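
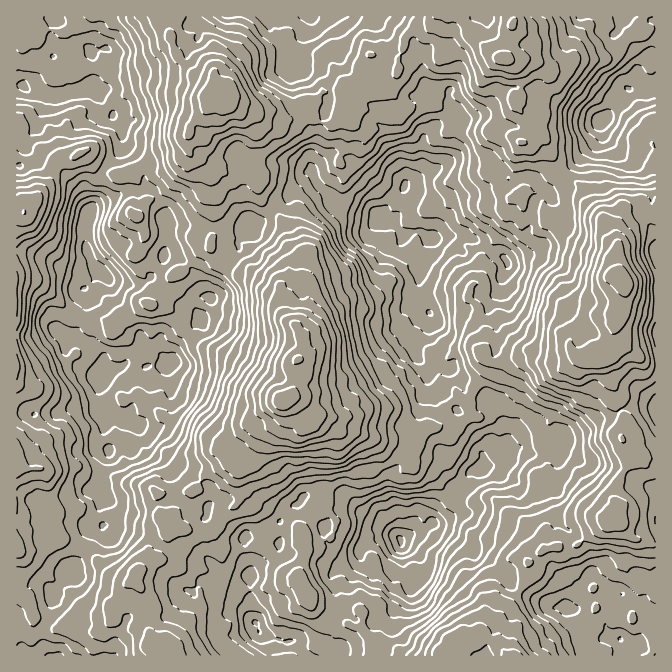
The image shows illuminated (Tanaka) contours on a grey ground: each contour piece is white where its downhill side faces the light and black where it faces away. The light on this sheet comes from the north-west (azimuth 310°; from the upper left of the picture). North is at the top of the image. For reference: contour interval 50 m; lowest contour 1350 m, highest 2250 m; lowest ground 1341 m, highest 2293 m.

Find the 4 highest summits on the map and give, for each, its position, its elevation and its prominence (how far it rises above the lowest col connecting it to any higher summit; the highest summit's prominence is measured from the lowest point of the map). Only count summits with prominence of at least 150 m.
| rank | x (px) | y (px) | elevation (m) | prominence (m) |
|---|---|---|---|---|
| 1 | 285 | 400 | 2293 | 952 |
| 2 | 624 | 280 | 2241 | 454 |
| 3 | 220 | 102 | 2147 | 333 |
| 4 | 504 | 58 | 2126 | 275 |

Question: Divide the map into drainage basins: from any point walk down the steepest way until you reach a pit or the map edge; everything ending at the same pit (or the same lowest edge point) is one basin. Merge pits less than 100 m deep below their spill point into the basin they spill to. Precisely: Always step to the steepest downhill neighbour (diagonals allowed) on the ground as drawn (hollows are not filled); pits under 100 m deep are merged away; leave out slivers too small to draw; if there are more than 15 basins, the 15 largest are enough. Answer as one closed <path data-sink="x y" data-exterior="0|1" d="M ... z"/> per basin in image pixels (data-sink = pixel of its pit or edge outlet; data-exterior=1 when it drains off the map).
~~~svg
<path data-sink="400 540" data-exterior="0" d="M535 354l-11 0-24 9-12-2-2 9-10 13-8 20-6-2-12 2-6 7-1 13-8 5-8 0-15 16-30-3-24-8-11 0-9-4-8-8-14-6 0 10 8 4 7 9 0 14-3 6 0 29-7 13 0 5-18 22-2 8 3 5 2 14-7 16 0 12 13 22 38 22 10 2 5 6 13 10 2 12 127 0-9-12 1-22 4-8 8-9 13-23 4-18 9-10 7-5 11-3 5 2 15-2 27-18 10-10 7 1 13 19 24 6 0-82-11-4-13 1-8-11-1-13 3-7 0-8-10-17 2-8-9-15-5-23-32-1-12 5-8 0z"/><path data-sink="100 378" data-exterior="0" d="M187 146l-1 4-11 8-11 0-17 5-23 13-22-3-13-13-4-7-5 0-6 5-16 1-5 8-4 15-12 16-4-31-9-8-8-1 0 356 6 2 16-2 8 13-18 2-12 8 1 119 145 0 0-5-11-4-2-12-4-6-32-11 5-10 5-3 0-15 3-5 9-2 3-13 7-2 9-7 12-16 5-27-12-8-1-15 6-2 30-2 13-17 17-10 6-1 2 1-1-22 36-34 20-9 6-6 5-20 0-13 5-7 0-16-17-24 0-13 2-5 13-12-2-6 4-19-10-10-4-6-1-15-7-7-5-10-17-13-1-14-13-9-13 2-18-7-10-8-10-3-5-5z"/><path data-sink="432 238" data-exterior="0" d="M505 58l-7 1-20 26-11 6-10 3-19-1-10 10-11-2-12 7-8 0-5 5-5 0-10-5-15 1-8-3-3 2 0 5-4 5-7 0-6 6-17-3-6-6-2-10-2-2-4 0-11 15-12 0-8-5-15 0-18-7-5 1 18 7 6 9-2 30 8 17 0 8-5 5 0 14 17 13 5 10 7 7 1 15 4 6 10 10-4 22 9 8 0 19-5 11-7 9 7 10 0 16-5 7-2 22-3 11-4 4 11 2 14 14 16 8 12 10 16 2 24 8 30 3 15-16 8 0 8-5 1-13 6-7 12-2 6 2 8-20 10-13 2-9 12 2 24-9 11 0 17 7 8 0 12-5 28 2 8-3 6-15 2-22 8-15 0-21-6-7-5-13-8-8-38-16-6-6 0-14-2-2-12-2-6-16-6-5-10 0-5 3-7-8-6-10-7-2-7-6 1-7 8-7 12-5 6-8 10-4 8-7-2-10-11-8-7-9 0-7 3-6 0-14-7-13z"/><path data-sink="24 87" data-exterior="0" d="M165 16l-149 1 0 140 11 4 6 6 4 31 12-16 4-15 5-8 16-1 6-5 5 0 4 7 13 13 22 3 23-13 17-5 11 0 11-8 5-25 21-22 7-3 0-8-9-11-16-7-18-19-7-22 0-8z"/><path data-sink="255 624" data-exterior="0" d="M297 398l-9 0-5 4-4 16-18 15-10 25-7 8-6 2 1 30-4 8-8 3-6 6-3 10-5 5 1 10 7 12-2 12-7 5-36-4 23 25 2 10-5 12-13 15-5 10-14 10 0 9 215-1-1-11-13-10-5-6-10-2-38-22-13-22 0-12 7-16-2-14-3-5 2-8 15-17 8-17 2-35 3-6 0-14-7-9-8-4 0-12z"/><path data-sink="604 120" data-exterior="0" d="M655 16l-140 0-4 12-3 24-4 5 4 2 26 2 12 11 2 10-7 16-7 6-7 0-9-5 0 6 7 9 11 8 2 3-2 8 10 9 5 15 2 16 9 6 15 4 6 5 34 55 1-11 7-9 17-10 14 0z"/><path data-sink="307 17" data-exterior="1" d="M435 16l-262 1 11 2 8 5 5 9 3 0 11 10 3 19 0 20 7 8-1 13 14 1 23 9 15 0 8 5 12 0 7-11 5-4 3 0 2 2 2 10 6 6 17 3 6-6 7 0 4-5 2-11 5-10 0-10 4-8 7-2-3-4 2-10 4-4 13 0 13 5 6-14 0-7 10-9 14-3 6-6z"/><path data-sink="620 638" data-exterior="0" d="M615 518l-6 1-7 9-23 16-9 4-15-2-11 3-16 15-4 18-13 23-8 9-4 8-1 22 10 12 148-1 0-110-12-6-12-1-6-6-5-10z"/><path data-sink="655 410" data-exterior="1" d="M614 341l-6 14-4 2 0 6 5 17 9 15-2 8 10 17 0 8-3 7 1 13 8 11 13-1 10 3 1-96-12-4z"/>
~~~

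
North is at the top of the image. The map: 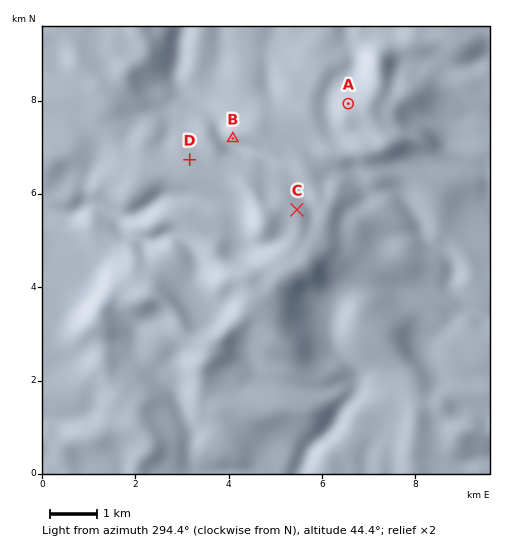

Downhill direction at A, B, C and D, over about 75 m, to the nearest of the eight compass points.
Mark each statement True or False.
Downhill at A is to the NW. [True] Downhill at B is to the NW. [False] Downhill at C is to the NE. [True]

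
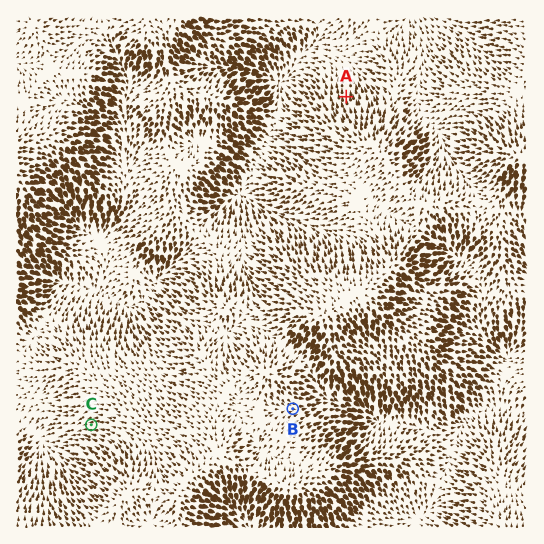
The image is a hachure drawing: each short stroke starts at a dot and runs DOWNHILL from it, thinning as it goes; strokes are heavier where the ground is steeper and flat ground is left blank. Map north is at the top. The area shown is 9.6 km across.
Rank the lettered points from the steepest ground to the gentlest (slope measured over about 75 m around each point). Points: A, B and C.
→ A C B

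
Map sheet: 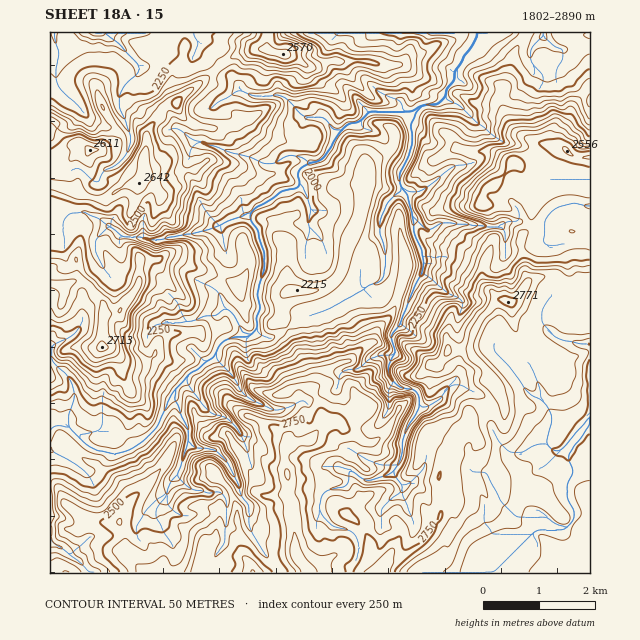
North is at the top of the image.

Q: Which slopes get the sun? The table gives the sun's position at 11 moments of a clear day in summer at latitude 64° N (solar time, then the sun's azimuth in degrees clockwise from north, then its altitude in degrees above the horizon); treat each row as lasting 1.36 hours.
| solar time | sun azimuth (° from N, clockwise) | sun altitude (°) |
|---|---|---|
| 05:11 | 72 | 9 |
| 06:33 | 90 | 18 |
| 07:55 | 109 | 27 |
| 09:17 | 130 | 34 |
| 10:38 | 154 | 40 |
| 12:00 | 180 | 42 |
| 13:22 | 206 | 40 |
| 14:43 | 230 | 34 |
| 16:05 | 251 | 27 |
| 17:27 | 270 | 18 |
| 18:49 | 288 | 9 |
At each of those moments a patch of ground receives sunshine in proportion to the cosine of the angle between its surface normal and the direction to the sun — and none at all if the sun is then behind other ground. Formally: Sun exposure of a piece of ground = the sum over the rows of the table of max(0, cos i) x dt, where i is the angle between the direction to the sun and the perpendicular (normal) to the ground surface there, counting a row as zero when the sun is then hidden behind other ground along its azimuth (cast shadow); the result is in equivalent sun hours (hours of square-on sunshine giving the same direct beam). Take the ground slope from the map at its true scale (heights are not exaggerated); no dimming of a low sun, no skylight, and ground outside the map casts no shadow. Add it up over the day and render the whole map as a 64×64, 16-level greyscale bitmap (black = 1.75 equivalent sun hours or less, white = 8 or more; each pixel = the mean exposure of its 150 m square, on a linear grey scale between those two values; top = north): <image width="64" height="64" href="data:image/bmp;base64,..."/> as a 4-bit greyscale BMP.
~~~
<image width="64" height="64" href="data:image/bmp;base64,Qk12CAAAAAAAAHYAAAAoAAAAQAAAAEAAAAABAAQAAAAAAAAIAAATCwAAEwsAABAAAAAAAAAAAAAAABEREQAiIiIAMzMzAERERABVVVUAZmZmAHd3dwCIiIgAmZmZAKqqqgC7u7sAzMzMAN3d3QDu7u4A////ALuFzu7duqqZrMu6q5Z87qq8u5qb3tzd3cu7zMzLu8zMhErd7typmYmry7zJZr3smbzdq5rN/t3N27u8zMy8zMxW3dzMypqpiqvMqph6u8qZmryrt6qu/c3cu7vMzMy7vM/+u5iZm5iaury7qIu7uqmpqaupi5ne3N3Lu8zMy7u8vu3czLqpmay4iqmnu7u6qZh4y4maua3c3u3LzMzMzMy5rN3dy5mau4d5m7erzMu5ms7busqau+3d7u3MzMzMu5rcuZm8uZmImZmKppzdy7md3LqZqYy7zd3d7czMzMy8zslleKzLl5zdy4mGrMzLuqy7url5nLq83dzM3MzMu8y6dVWIm9yXd3ZFajr+3bq7iZi97XSqm7zMzM3Mzcy8zMdVVneJvbllNYq5PKibu7y2Z5etx3eszLu8zMzMy8zLlmd4iYeKyUPP/8NKiszMy97IURJIqszMu8vMzLu8y7tmeKqWRWe7dZrMYZys3Mqqhlev2Ertq8u8zMu7y7u7q4ibzHM0Rnylm6Yj28yrm7u6veq8lK26vMzMuqu8u7u7msyWZkNTebRDECzZyau73e7tvO/FjMu8zd3Lqqu7q7vNyXrOt0VnpwA03pmqzO7//tze7JN7y6zM3czcuqzMu7uZ3czcl2d4bP7rKb3KrM3c7uzOtFrMvN3Lve3czNy7qZzLu87aZmRLeLVM3Mqqm93duorWJ7y6zcq97d3Lzbu6zd3c3t6GYIpVEt/bdWqazcvNt8siV6mcu83d3dzNzMzN3d7u7qVFthN923IDWJqqms3nboACRZu83dzd3M3c3d3u7//+tzeDfutAA7yomZibvMo71DI3qKvMvMzN3dzu3e7v/+u5ZkPNpACe/+zLmJvKZgBmvIp2ety7q83d3O687u/svNyVKZlhDLdZzdy6q5RVAAXd2ZnO66rM3d3L263u3uus3thWQhB4IERYmauHekQF3+7srN3JiszNzMuG3//s3d3u7oMxA7IXhlVomXIFpDqL7/7Mu4eszMzMy57///7dzN7u+0E5UIVDRVRZ78EkAEi83N7pebzMzMzM7//v/9qIzKmc14dCQBNGVERHy2MSq0TO3ZebzMzMu82pzczduqWbu6vrZEIRJGQzNTR960mjBqu7qrvM3cuZd9pmaaiqpmve7d21VkRUQjQxVDWVFAKbt3vcu83Lqrzv7tqaus7aNYm7u97NrOt2VUNDVGggPLmIit273Lu83d7/3LvM7My5iHWJqsx5vcqZd2d2V4OIeHdorszczM3czO/cu8zd3u7u7buay4WLvMu6mGUzdDeJhzZ87u7czN3MzdzMp67+7e3t3L3cmr3d3cy5iHeHOIhiBmff7tzLzMzM3Mxka+3t3bvLvNtpve7u7cuqu6lHhgB9zLqL3Mu7zN3dx1RX3u3Jmqu8zHeru6ve3MurunNhXKiqZCjdzLvMqKyGeKmsvKmr3bqslYqXZnvczcqrpCfHmYMBJ5zcyryoeHebqZvMu97bmIu1mqmaiM3M2au3WnqYiFRpZGh3h5m7qqqbzO3eyoiIm7aKuruqvMvJq6ZIupmstnUzM0dmZ5qpuYuYWd3Myomqlqu7qpu8y7i8pVu7upnJeGiYmYi6ibiphyEAN5maibpou7uqm7zKh7uFjKqombmsu7u7u7u5yYdlRGMAEmiJmmq6q6isvMpou2WHmIqIl4vMzMzMu7vMeN/d/u7bmHZnaYiJm7uqy4i6dHh2UzITuKzMzMzLupnO7svu7N7exiS7qrypmqq8hZp03svM3v2qvcu7u8y7vv7N6t/d3N7u21V5q5ebu7y1aFnd7////+3dy7qqze//7svczu3d3u7uxkZ5jN3MvMgyOYisu8zMvbzdzMzv/sme7d7Mzezu7d7upTR63dzM3YFUaZiKq83dy73u7typhme+7sms3d3d3e7u15rMzMzcmM2neZeLzdzcu7u7qqrMqZmsy5rO3d7u7e6py6mau8t1ztqIZWWczczMzMzMy92Earu9ys3u7u2pm7lDNZu7vJRd7bhVVEndzMzN3szd7etGvKrMd87LqayorJY3qru82DjN3MuXmsu83e/+rMze63SbqKqGNGi97d3N/5V6qZvaR4i+7symNZzd7HZ5zIaKg4mniYZq3+7u7u3dtnl3ibxGaJqVNCBIvcynUKdEIEiEuqdove7t7u7LqqvIQxJay2WN2nNCS9ynh2R1ykEUeleXzKvu3M3u7du5eJulSN24RbuGdEe6hTJHZ1WmYlrbSGau3qZWeb3v3bllff7HUxVHpjRCnclTJDRmhzI2vthmiYvuqYiah43uzN3d78lmaKcgARjLuXZkMyaIVovdmXdjWM3d23ZkEmq93v7rjf7M7rlmvbu6iHVCNYqavNuKiYVFNu7u2Wipi+///8rNmt7e26uTaau4h1REbazNyqypqYdjTO3Lzu7e7//svtnP/+7/1RWsy7p5iJeLu7uWisuqqZdEm6vt3u7u//7uvf///tu4nLl3iZmrqpi7qXeKu6u6qpdq3u////7t3v7v/v/suqyGREaJmsu6qLu6maqozcuaqqmu7////XZ7u8uYeLze7bZmd5qrzLu6u7uqmXvczMzLuYnN7tu7ykAzIkZmms7t24iZm7momru8ynZUvbu7u7u6vLmKgzQ1dGmGZnZoWM3tupeL2Wvt3KumRXmYq7u7vMupdYq2IzR4ibqGZjNTNqzLqGjNrdzM"/>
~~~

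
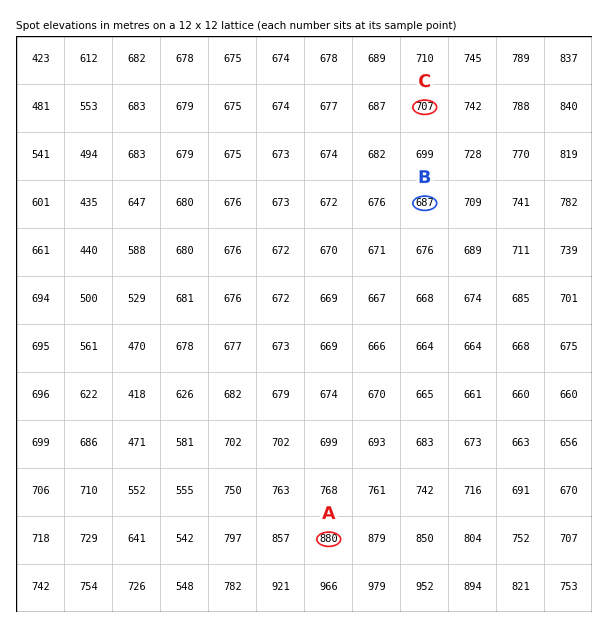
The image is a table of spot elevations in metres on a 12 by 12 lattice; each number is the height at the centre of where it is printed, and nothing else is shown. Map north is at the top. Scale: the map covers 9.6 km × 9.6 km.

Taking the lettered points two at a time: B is below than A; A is above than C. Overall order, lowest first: B C A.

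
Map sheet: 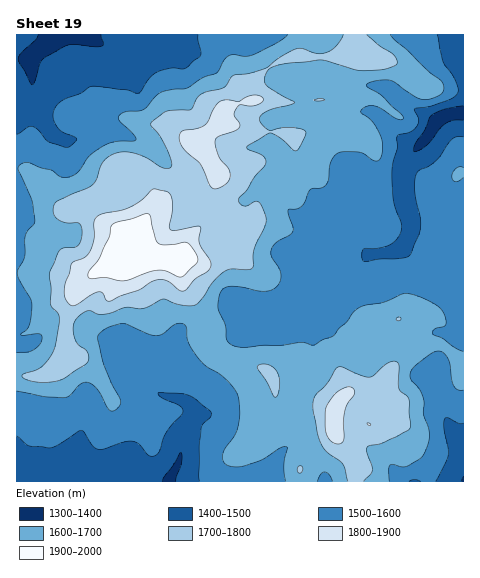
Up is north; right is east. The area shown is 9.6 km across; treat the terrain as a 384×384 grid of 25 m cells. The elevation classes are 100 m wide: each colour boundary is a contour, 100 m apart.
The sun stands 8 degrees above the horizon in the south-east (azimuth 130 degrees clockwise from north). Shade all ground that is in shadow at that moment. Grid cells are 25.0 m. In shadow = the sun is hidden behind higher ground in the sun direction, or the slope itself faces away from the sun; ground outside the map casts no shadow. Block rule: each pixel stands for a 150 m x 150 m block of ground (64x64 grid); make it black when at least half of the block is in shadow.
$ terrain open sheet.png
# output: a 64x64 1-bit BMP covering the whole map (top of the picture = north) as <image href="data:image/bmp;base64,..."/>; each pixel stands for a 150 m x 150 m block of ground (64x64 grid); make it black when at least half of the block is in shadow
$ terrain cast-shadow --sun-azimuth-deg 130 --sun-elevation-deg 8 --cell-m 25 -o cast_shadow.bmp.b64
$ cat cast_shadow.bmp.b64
<image width="64" height="64" href="data:image/bmp;base64,Qk0+AgAAAAAAAD4AAAAoAAAAQAAAAEAAAAABAAEAAAAAAAACAAATCwAAEwsAAAIAAAAAAAAA////AAAAAAAAAAOABwYAAAAAA8AHBwAAAAAD8AeAAAAAAAH8B4AAAAAAAf4HgAAAAAAB/4AwAAAAAAH/wDgAAAAAAP/AeAAAAAAA/+D4AAAAAAB/4PgAAAAAAH/h+AAAAAAABAH8AAAAAAAAAfwAAAAAAAAB/gAAAAAAAAH/GAbwAAAAAf44BvwAAAAA/HwO/AAAAGDwfA7+AAAB9nj8AP4AAAP/OEAA/gAAAcA4AAD+AABgAAAAAP4AAAAABwAA/gAAAAAH+AD8AAAAAAP+AHwAAAAAA/8APgAAAAAB/wA/AAAAAAD+AH+AAAAAAMAAf8AAAAAAQAD/8AAAAABwAP/8AAAAAH4A//wAAAAAP4D//g8AAAABwP/+DwAAAAHg//8PgAAAAeD//4fAAAAA4P//weAAAADA///gYAAAAMD//+BgAAABwP//8AAAAAGA///gAAAAAYDf+YAAAAABgN/4ABAAAAGcP/gAEAAAAZ4//AAAAAAB/v//xAAAAAH+///kAAAAAP7//8UAAAAA/t//A8AAAAB+3/wH4AIAAD/f4H/4B8AAHz4B//gAAAAOfgP/+AAAAAB+F//8AAAAAHgP///h/gAAMA///wDgAAAwH///gAAAADAf///gAAAAAB////AAAAACP////AAAAAf/////DgAAB/////+fAAAB9//4/78AAA=="/>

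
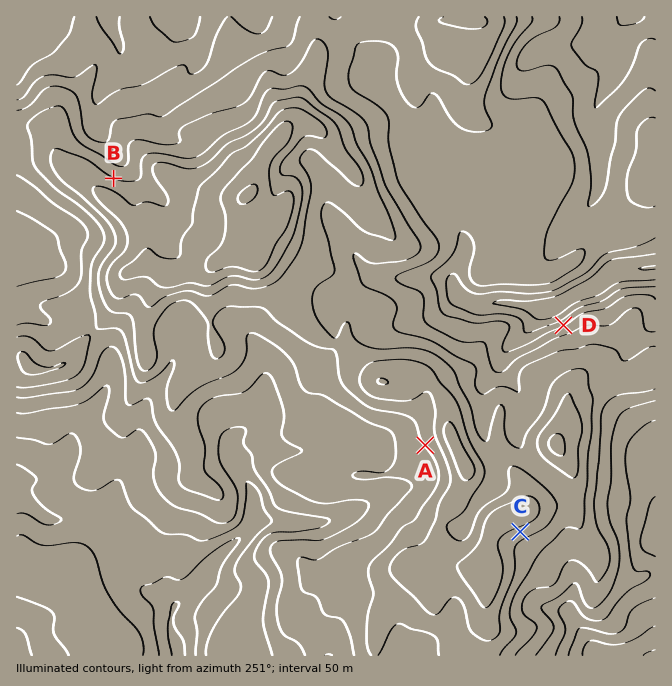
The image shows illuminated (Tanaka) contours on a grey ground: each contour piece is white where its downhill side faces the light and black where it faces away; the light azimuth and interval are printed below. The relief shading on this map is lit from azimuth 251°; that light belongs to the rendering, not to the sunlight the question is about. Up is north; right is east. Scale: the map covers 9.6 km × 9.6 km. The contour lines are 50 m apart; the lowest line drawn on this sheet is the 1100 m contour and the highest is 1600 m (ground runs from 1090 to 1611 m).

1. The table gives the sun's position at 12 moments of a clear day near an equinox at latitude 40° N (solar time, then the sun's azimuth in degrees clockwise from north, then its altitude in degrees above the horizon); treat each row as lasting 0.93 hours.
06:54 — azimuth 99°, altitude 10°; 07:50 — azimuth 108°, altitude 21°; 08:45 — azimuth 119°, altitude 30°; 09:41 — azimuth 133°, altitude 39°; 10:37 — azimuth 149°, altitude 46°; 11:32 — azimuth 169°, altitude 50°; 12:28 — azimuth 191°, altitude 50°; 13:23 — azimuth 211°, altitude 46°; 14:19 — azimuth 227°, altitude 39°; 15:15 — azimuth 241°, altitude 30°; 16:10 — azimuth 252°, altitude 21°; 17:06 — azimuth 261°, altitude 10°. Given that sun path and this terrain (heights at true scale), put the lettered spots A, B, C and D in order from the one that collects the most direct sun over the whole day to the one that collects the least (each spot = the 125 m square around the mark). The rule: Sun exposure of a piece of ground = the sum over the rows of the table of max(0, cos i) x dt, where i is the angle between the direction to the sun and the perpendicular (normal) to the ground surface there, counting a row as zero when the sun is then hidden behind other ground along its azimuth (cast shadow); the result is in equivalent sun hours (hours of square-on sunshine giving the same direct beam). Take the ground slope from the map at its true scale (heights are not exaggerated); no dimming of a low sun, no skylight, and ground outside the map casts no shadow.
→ C > A > B > D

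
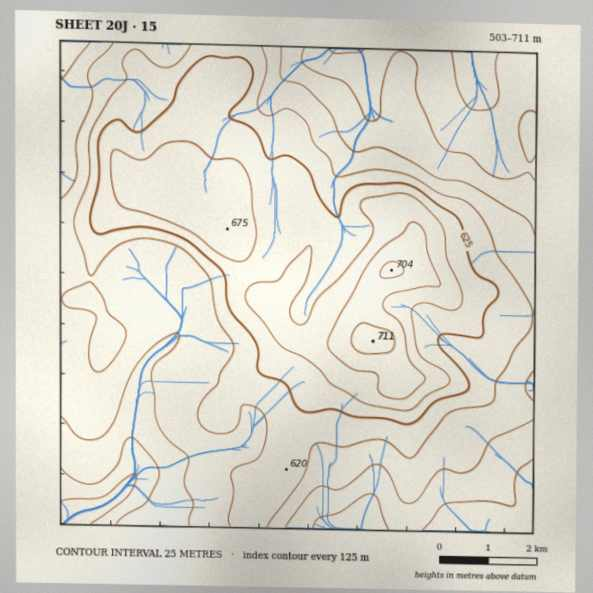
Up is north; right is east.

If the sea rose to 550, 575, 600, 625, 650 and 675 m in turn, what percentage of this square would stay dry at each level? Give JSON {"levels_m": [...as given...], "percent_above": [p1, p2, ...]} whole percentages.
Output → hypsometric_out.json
{"levels_m": [550, 575, 600, 625, 650, 675], "percent_above": [88, 74, 49, 31, 15, 4]}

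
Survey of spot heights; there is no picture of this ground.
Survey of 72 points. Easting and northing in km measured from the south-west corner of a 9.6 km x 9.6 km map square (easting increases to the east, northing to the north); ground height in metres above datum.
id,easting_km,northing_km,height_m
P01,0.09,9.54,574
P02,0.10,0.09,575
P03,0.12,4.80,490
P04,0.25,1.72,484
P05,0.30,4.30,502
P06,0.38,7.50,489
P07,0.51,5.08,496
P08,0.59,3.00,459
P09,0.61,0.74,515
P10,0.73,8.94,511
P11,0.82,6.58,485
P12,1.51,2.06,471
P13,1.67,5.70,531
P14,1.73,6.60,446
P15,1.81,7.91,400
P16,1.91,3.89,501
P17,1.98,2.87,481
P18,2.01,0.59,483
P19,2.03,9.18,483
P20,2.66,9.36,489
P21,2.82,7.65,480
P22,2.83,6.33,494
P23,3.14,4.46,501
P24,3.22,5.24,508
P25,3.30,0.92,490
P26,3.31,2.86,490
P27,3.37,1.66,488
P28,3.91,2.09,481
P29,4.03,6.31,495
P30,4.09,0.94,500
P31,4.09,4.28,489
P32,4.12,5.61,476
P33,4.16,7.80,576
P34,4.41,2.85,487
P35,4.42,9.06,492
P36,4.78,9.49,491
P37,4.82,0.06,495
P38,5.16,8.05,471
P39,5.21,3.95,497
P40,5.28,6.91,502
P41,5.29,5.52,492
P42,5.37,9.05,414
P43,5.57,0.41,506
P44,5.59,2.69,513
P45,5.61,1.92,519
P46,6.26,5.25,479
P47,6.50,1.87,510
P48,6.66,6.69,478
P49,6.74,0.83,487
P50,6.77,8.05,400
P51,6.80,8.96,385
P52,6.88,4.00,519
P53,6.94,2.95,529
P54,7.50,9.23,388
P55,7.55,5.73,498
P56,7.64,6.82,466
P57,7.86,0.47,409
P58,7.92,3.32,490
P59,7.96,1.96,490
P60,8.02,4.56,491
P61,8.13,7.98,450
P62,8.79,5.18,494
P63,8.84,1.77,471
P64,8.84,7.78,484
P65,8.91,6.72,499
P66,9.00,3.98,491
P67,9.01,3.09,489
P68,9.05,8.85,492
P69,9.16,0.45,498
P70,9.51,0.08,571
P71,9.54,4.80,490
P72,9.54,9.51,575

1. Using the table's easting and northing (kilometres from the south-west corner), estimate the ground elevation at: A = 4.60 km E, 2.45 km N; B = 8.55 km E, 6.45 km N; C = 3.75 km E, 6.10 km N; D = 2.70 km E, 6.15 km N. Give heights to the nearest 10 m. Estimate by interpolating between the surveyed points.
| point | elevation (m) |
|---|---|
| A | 480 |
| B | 490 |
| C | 490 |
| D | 490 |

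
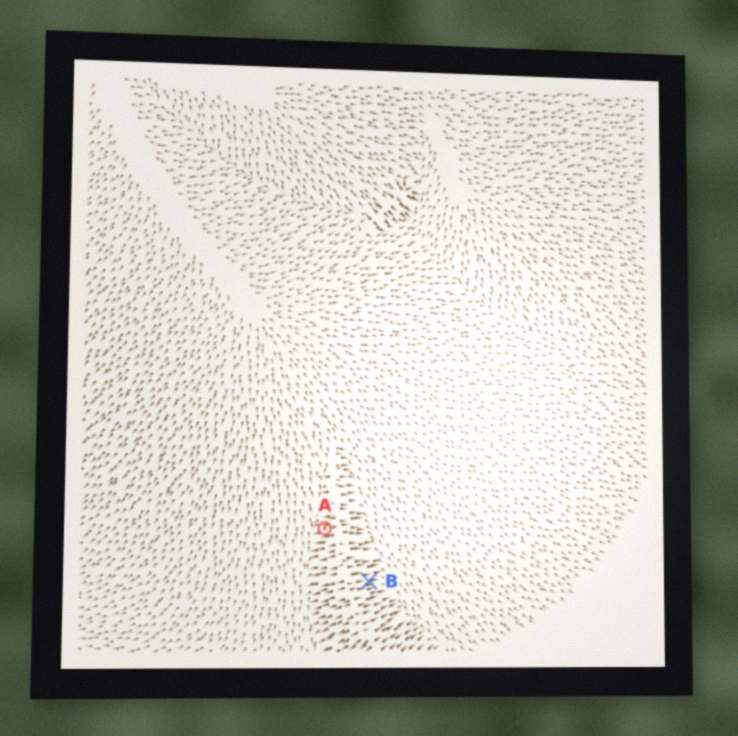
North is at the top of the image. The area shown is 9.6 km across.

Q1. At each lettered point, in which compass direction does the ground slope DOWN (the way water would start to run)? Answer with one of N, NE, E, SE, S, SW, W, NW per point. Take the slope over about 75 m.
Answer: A W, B E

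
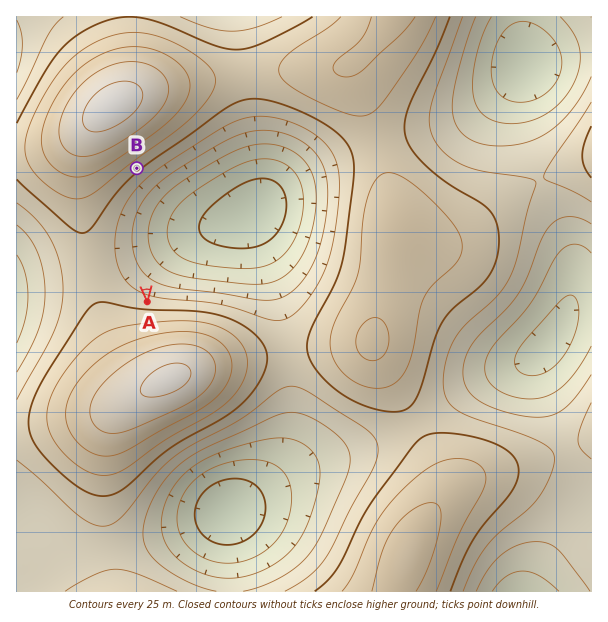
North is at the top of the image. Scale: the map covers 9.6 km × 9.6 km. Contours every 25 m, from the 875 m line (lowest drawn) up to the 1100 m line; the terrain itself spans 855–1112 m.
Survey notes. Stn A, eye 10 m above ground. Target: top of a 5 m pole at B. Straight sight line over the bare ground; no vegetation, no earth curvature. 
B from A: yes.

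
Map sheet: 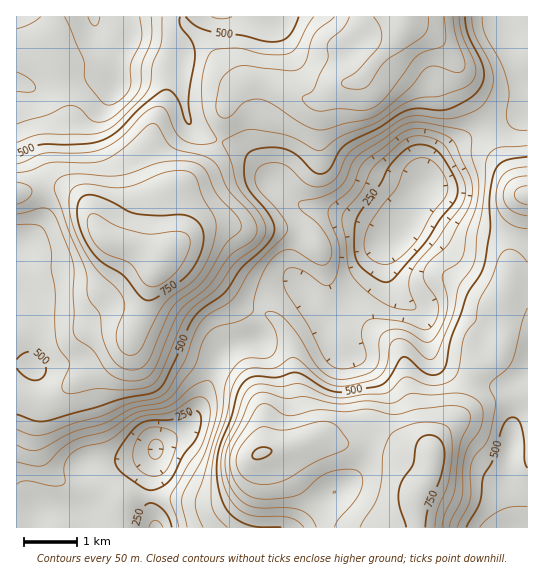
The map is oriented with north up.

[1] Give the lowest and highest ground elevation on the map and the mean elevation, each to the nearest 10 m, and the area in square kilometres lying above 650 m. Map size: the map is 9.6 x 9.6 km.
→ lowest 140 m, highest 840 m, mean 500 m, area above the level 18.7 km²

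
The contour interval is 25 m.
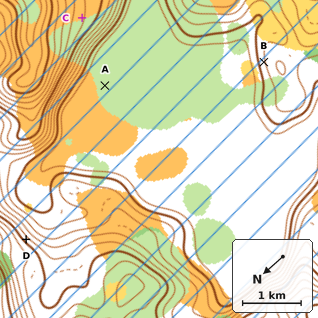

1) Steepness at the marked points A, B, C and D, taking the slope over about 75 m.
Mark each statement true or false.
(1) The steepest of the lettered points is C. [false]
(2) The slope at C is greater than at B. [false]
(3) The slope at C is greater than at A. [true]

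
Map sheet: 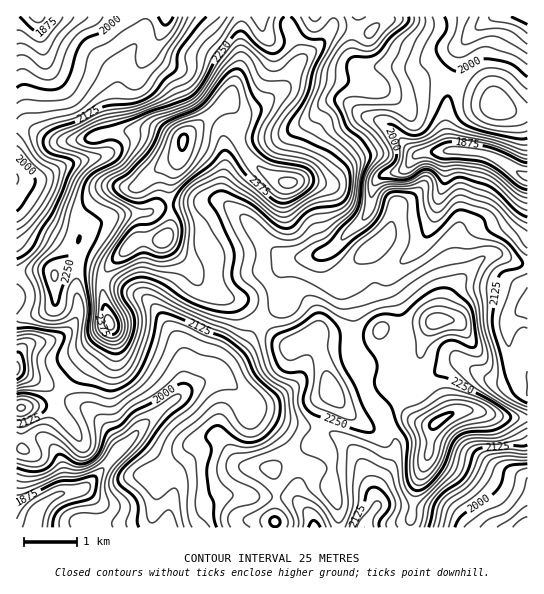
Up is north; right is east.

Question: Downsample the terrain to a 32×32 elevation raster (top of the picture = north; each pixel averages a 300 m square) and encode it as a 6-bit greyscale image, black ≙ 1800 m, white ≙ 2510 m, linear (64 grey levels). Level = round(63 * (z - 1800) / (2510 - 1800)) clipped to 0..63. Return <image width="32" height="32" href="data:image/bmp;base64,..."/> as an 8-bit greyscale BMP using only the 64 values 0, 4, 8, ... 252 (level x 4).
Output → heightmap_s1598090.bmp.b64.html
<image width="32" height="32" href="data:image/bmp;base64,Qk02CAAAAAAAADYEAAAoAAAAIAAAACAAAAABAAgAAAAAAAAEAAATCwAAEwsAAAABAAAAAAAAAAAAAAEBAQACAgIAAwMDAAQEBAAFBQUABgYGAAcHBwAICAgACQkJAAoKCgALCwsADAwMAA0NDQAODg4ADw8PABAQEAAREREAEhISABMTEwAUFBQAFRUVABYWFgAXFxcAGBgYABkZGQAaGhoAGxsbABwcHAAdHR0AHh4eAB8fHwAgICAAISEhACIiIgAjIyMAJCQkACUlJQAmJiYAJycnACgoKAApKSkAKioqACsrKwAsLCwALS0tAC4uLgAvLy8AMDAwADExMQAyMjIAMzMzADQ0NAA1NTUANjY2ADc3NwA4ODgAOTk5ADo6OgA7OzsAPDw8AD09PQA+Pj4APz8/AEBAQABBQUEAQkJCAENDQwBEREQARUVFAEZGRgBHR0cASEhIAElJSQBKSkoAS0tLAExMTABNTU0ATk5OAE9PTwBQUFAAUVFRAFJSUgBTU1MAVFRUAFVVVQBWVlYAV1dXAFhYWABZWVkAWlpaAFtbWwBcXFwAXV1dAF5eXgBfX18AYGBgAGFhYQBiYmIAY2NjAGRkZABlZWUAZmZmAGdnZwBoaGgAaWlpAGpqagBra2sAbGxsAG1tbQBubm4Ab29vAHBwcABxcXEAcnJyAHNzcwB0dHQAdXV1AHZ2dgB3d3cAeHh4AHl5eQB6enoAe3t7AHx8fAB9fX0Afn5+AH9/fwCAgIAAgYGBAIKCggCDg4MAhISEAIWFhQCGhoYAh4eHAIiIiACJiYkAioqKAIuLiwCMjIwAjY2NAI6OjgCPj48AkJCQAJGRkQCSkpIAk5OTAJSUlACVlZUAlpaWAJeXlwCYmJgAmZmZAJqamgCbm5sAnJycAJ2dnQCenp4An5+fAKCgoAChoaEAoqKiAKOjowCkpKQApaWlAKampgCnp6cAqKioAKmpqQCqqqoAq6urAKysrACtra0Arq6uAK+vrwCwsLAAsbGxALKysgCzs7MAtLS0ALW1tQC2trYAt7e3ALi4uAC5ubkAurq6ALu7uwC8vLwAvb29AL6+vgC/v78AwMDAAMHBwQDCwsIAw8PDAMTExADFxcUAxsbGAMfHxwDIyMgAycnJAMrKygDLy8sAzMzMAM3NzQDOzs4Az8/PANDQ0ADR0dEA0tLSANPT0wDU1NQA1dXVANbW1gDX19cA2NjYANnZ2QDa2toA29vbANzc3ADd3d0A3t7eAN/f3wDg4OAA4eHhAOLi4gDj4+MA5OTkAOXl5QDm5uYA5+fnAOjo6ADp6ekA6urqAOvr6wDs7OwA7e3tAO7u7gDv7+8A8PDwAPHx8QDy8vIA8/PzAPT09AD19fUA9vb2APf39wD4+PgA+fn5APr6+gD7+/sA/Pz8AP39/QD+/v4A////AAgIHCwwMDhEUExcaHSIkJiciHSEiGxsgIyAYEhANDAkFAgQHCAoOERUVFxsdICEjJCEhJSUeGx4jIhsVExEPDAsIBAQFChEUFxcYGx4gISMkIyQnJB8dICYoIRsXExEOERENDAoKERYYFxgbHyIkJiYkJSYkICAiKS4oIRsVEhAXFhIUFQ0LERUYGhseISIkJSUmJiQiIyQpMC0jHRkXFxgWFhkZEgwMEhcaHB4eHB4iJSYmJSUmJikwLygjIiEfHBkaGxgUEg0PExcaHBoYGh4jJicoKScnLDEzLywrKCQiHhsaGBgXExAQExYZGBcYHSQpKywpJygqLTAxMC0nIhwbGxsbHBsYFRIRFBYWFxofJSouLCgoKCgpKyspJB8cExgbHR8hIR0YFRMUFRYaICUnKi0pJygoKCkoJyQhHRsSGRwfIiUmIRsXFRYWGB0kKSoqKygnKCgpKiclJSMcGxUYGyAmKyskHRgXGBkcISUqKysqJycpKSkrKScoIhscHB4fICgzMSceGhodICMkJSYoKyonJyoqKS0uLSkgGhogJCYjJzMvJh8eISUnKCYkIyQnJiQlJicoLC4tKB8aGB8kKCQoMSojIiUpKysqKCQiIyMiISIjIyUoKiklHxsZICUqJiowKycoKiwsKyglIyEhISAgISEhIiUmJiQfHBogJSkoKTAyLy8vLi0rKCUiIR8eHiAhISAfISMkJCIfHRsgJSgoLDQ1NjYwLCsoJSIhIR4cHSEiIR8eICEhIh8aGB0iJygpLzU2ODIrKiYjIyYlIiAbHCAiHx0eIB8dGxcUGR8mKCgrMDI0MCooJSQoLComJSEaGyEfHBoeHRwYExIVHCQpLDA0MzQvKScmKS80Mi0qKB0YHx4aFhkZFxINERMYISkvNDg4NzQtKywwNjk5My4qHhUWFxgTFBMRDAURFRgdIygtNDk7OzUwMDU3NjUxLCkhFhEMEA0MDAkEBBQaHiEjJSguNTs9OTQ0NjIuLCsoJSAaFAwJBgUFBQcLFxsgIygpKSwxOT47NjY1LyooJiQgHBcSERALCgwPEhMXGBkcICQmKS0yNzk4NzYxLCckIh0XFBMWFBARFBcYFxUVFRYZHB0eIycrMTg4NTIvKiQfGxkZGBcVEhIWGhoXEhISExYYGRgbICMpMzc0MDAtJyAdHBwaFxUTEhUYGBUQDg8SFRcYFxgcHyMtMzEtLS0oIR0cGxkWFBMSExUUEg0MDREUFRcWFhkeIicuLiopLCskHx0cGRYUEhAQERAPCgkLDxITFRYVFhwgIykpJScpKCciIiEcGBUSDw0ODQsHBQgMDxETFBQSGB0gJCUjJyglJiQiIyEcFhMQDAoJCA="/>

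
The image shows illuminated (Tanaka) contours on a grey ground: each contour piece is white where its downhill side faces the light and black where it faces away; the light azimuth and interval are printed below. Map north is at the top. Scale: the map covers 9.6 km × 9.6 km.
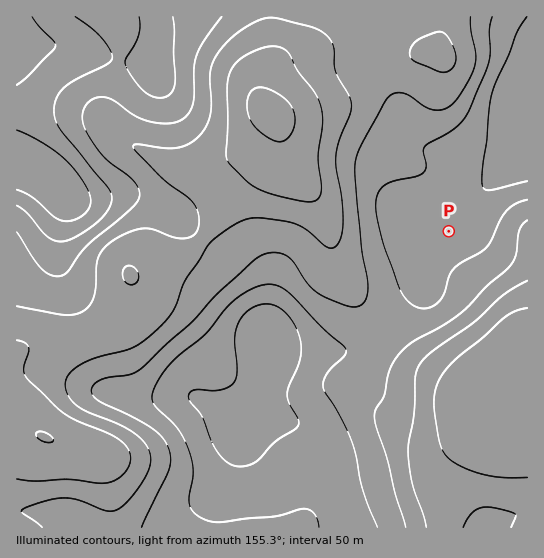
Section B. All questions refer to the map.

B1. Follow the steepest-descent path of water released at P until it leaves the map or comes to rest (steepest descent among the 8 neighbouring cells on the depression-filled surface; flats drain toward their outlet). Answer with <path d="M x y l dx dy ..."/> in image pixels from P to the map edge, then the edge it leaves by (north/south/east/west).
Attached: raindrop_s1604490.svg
<path d="M449 231l0 24 72 72 0 2 6 6"/>
exit: east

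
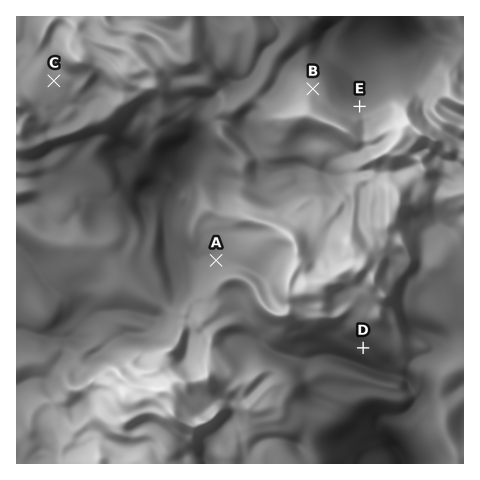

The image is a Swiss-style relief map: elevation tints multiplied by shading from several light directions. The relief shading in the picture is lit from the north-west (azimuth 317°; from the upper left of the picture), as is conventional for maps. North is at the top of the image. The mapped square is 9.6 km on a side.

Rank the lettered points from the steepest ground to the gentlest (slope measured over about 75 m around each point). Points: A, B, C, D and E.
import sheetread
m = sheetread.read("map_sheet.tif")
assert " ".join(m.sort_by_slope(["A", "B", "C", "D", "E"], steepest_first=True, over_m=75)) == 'E D B A C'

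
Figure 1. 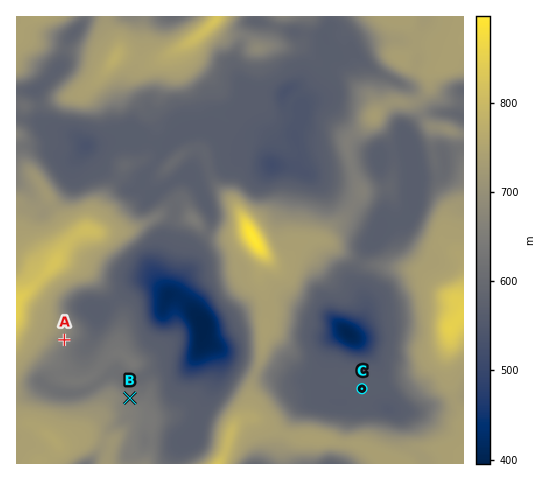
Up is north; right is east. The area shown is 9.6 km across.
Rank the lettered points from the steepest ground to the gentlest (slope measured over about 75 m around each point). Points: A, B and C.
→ A B C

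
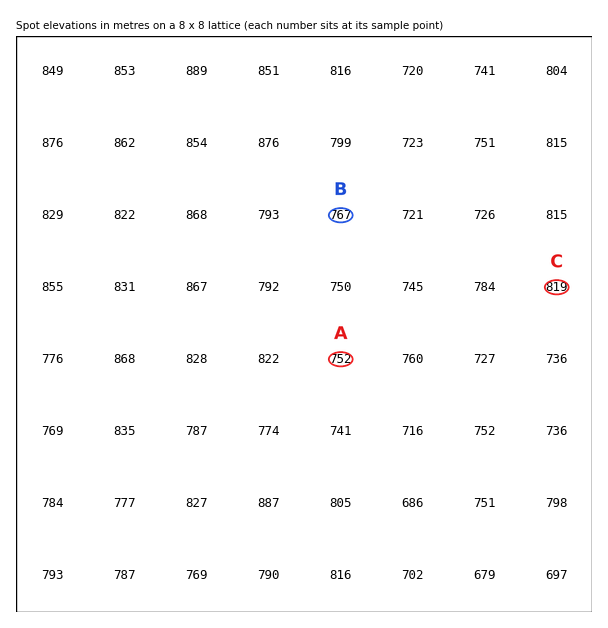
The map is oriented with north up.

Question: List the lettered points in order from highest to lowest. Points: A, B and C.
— C B A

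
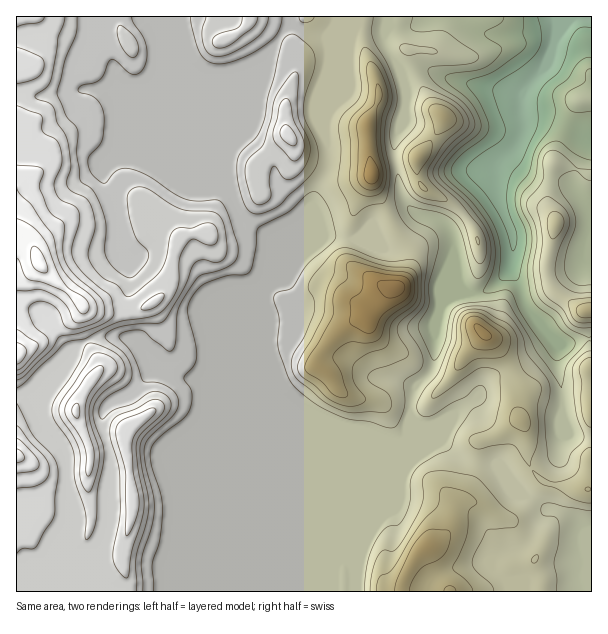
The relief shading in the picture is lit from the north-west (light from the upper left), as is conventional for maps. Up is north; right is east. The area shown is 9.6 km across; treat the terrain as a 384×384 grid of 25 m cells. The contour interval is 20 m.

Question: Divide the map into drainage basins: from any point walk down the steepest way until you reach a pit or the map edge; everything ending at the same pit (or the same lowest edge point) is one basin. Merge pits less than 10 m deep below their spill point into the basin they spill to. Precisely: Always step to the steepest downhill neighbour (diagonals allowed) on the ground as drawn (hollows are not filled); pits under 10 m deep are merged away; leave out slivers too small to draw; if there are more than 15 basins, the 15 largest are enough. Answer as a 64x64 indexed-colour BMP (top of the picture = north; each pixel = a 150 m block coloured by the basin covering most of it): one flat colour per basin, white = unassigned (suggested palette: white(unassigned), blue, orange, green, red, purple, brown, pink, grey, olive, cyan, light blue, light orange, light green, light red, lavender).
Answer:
<image width="64" height="64" href="data:image/bmp;base64,Qk12CAAAAAAAAHYAAAAoAAAAQAAAAEAAAAABAAQAAAAAAAAIAAATCwAAEwsAABAAAAAAAAAA////ALR3HwAOf/8ALKAsACgn1gC9Z5QAS1aMAMJ34wB/f38AIr28AM++FwDox64AeLv/AIrfmACWmP8A1bDFABERERERERERERERERERERERERERERERERERERERIiIiEREREREREREREREREREREREREREREREREREREREiIiIRERERERERERERERERERERERERERERERERERERESIiIhERERERERERERERERERERERERERERERERERERERIiIiERERERERERERERERERERERERERERERERERERERIiIiIRERERERERERERERERERERERERERERERERERERIiIiIhEREREREREREREREREREREREREREREREREREREiIiIiEREREREREREREREREREREREREREREREREREREiIiIiIREREREREREREREREREREREREREREREREREREiIiIiIhERERERERERERERERERERERERERERERERERIiIiIiIiERERERERERERERERERERERERERERERERESIiIiIiIiIRERERERERERERERERERERERERERERERERIiIiIiIiERERERERERERERERERERERERERERERERERESIiIiERERERERERERERERERERERERERERERERERERERIiIiEREREREREREREREREREREREREREREREREREREREiIiIRERERERERERERERERERERERERERERERERERERESIiIhEREREREREREREREREREREREREREREREREREREREiIiEREREREREREREREREREREREREREREREREREREREREiIRERERERERERERERERERERERERERERERERERERERERIRERERERERERERERERERERERERERERERERERERERERERERERERERERERERERERERERERERERERERERERERERERERERERERERERERERERERERERERERERERERERERERERERERERERERERERERERERERERERERERERERERERERERERERERERERERERERERERERERERERERERERERERERERERERERERERERERERERERERERERERERERERERERERERERERERERERERERERERERERERERERERERERERERERERERERERERERERERERERERERERERERERERERERERERERERERERERERERERERERERERERERERERERERERERERERERERERERERERERERERERERERERERERERERERERERERERERERERERERERERERERERERERERERERERERERERERERERERERERERERERERERERERERERERERERERERERERERERERERERERERERERERERERERERERERERERERERERERERERERERERMRERERERERERERERERERERERERERERERERERERERETMxERERERERERERERERERERERERERERERERERERERETMzERERERERERERERERERERERERERERERERERERERETMzMRERERERERERERERERERERERERERERERERERERERMzMxEREREREREREREREREREREREREREREREREREREREzMzERERERERERERERERERERERERERERERERERERERETMzMRERERERERERERERERERERERERERERERERERERERMzMxERERERERERERERERERERERERERERERERERERERETMzERERERERERERERERERERERERERERERERERERERERMzMREREREREREREREREREREREREREREREREREREREREzMxEREREREREREREREREREREREREREREREREREREREzMzERERERERERERERERERERERERERERERERERERERETMzMRERERERERERERERERERERERERERERERERERERERMzMxEREREREREREREREREREREREREREREREREREREREzMzERERERERERERERERERERERERERERERERERERERETMzERERERERERERERERERERERERERERERERERERERERERERERERERERERERERERERERERERERERERERERERERERERERERERERERERERERERERERERERERERERERERERERERERERERERERERERERERERERERERERERERERERERERERERERERERERERERERERERERERERERERERERERERERERERERERERERERERERERERERERERERERERERERERERERERERERERERERERERERERERERERERERERERERERERERERERERERERERERERERERERERERERERERERERERERERERERERERERERERERERERERERERERERERERERERERERERERERERERERERERERERERERERERERERERERERERERERERERERERERERERERERERERERERERERERERERERERERERERERERERERERERERERERERERERERERERERERERERERERERERERERERERERERERERERERERERERERERERERERERERERERERERERERERERERERERERERERERERERERERERERERERERERERERERERERERERERERERERERERERERERERERERERERERERERERERERERERERERERERERERERERERERERERERERERERERERERERERERERERERERERERERERER"/>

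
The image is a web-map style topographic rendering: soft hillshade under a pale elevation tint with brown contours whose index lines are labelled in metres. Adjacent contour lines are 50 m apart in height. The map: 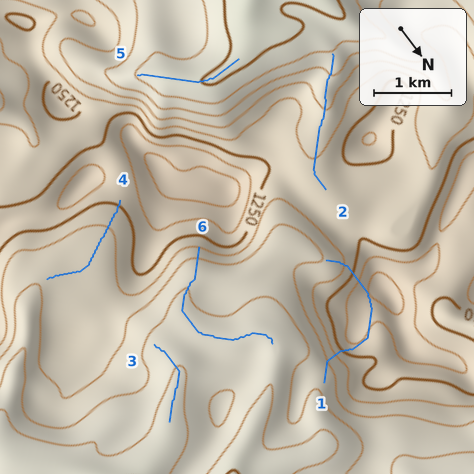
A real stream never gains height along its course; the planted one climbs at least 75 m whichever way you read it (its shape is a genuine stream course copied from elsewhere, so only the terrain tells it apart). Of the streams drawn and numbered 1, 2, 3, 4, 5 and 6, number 1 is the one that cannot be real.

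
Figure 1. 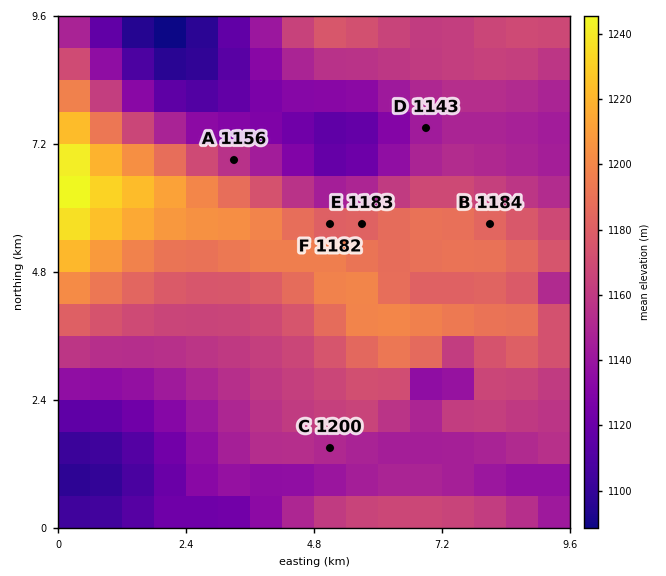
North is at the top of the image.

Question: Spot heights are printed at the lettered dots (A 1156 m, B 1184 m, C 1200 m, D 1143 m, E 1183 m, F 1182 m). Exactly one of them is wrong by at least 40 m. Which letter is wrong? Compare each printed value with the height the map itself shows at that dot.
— C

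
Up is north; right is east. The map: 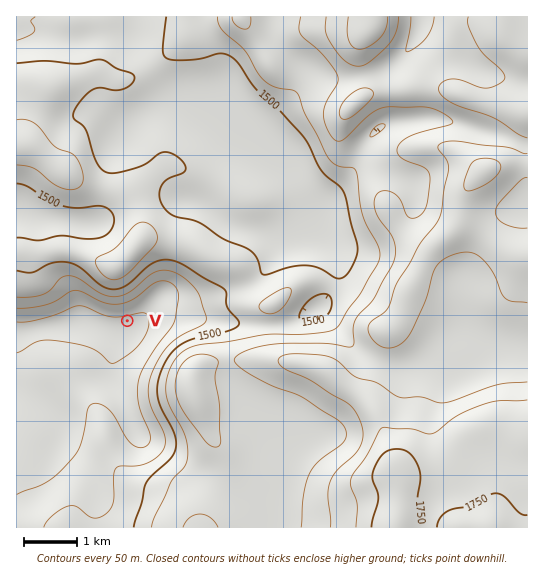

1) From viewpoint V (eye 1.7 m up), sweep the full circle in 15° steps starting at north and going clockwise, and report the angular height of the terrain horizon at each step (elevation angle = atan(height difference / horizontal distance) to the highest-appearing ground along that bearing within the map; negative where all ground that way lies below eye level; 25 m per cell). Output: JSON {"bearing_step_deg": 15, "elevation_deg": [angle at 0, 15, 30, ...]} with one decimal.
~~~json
{"bearing_step_deg": 15, "elevation_deg": [13.4, 9.7, 6.9, 6.4, 5.8, 4.7, 4.3, 7.2, 10.7, 10.9, 8.2, 4.0, 2.4, 2.4, 1.5, 1.4, 1.2, 0.3, 0.3, 3.5, 4.7, 8.2, 12.8, 14.6]}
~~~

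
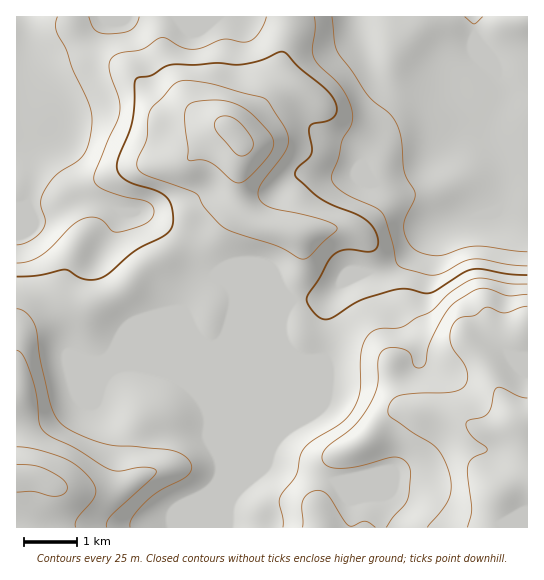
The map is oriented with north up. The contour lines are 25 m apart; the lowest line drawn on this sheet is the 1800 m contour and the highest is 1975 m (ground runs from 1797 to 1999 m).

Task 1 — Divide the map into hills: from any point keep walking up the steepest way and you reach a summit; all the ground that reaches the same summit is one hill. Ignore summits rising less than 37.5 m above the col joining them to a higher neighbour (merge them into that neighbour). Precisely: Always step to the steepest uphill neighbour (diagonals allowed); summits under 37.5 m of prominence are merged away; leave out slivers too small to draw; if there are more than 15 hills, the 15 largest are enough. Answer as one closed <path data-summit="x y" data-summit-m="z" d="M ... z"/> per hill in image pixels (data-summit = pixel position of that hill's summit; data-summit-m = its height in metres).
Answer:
<path data-summit="231 129" data-summit-m="1956" d="M357 16l-252 0-2 5-10 7-43 24-16 3-8-3-4-7-5 2-1 66 5 18 10 15 2 13 0 22-6 22 4 11 6 2 34-15 23 0 28 11 20 0 45 24 19 37 15 4 49 22 23 2 30-4 10-5 10-11 16-8 28-4 19-12 25-28 34-12 18-2 15-7 9-17 4-18-3-15-13-27-1-10-7 6-16 4-9 5-27 17-17 18-16 9-15 4-12 0-4-5-8-13 0-4 27-33 20-8 17 0 23 6 40-4 6-5 0-4 7-12 2-7 0-10-6-10-8-18-16-20 0 14 2 7-18 17-16 6-26 6-31-2-11-8-6-11-9-31z"/><path data-summit="502 493" data-summit-m="1999" d="M527 16l-170 1 2 13 10 36 6 11 6 6 9 4 35-2 18-4 16-6 18-17-2-7 1-13 15 19 8 18 6 10 0 10-12 26 3 14 9 16 4 12 2 10-3 14-10 21-15 7-18 2-34 12-22 26-14 10-17 7-19 1-16 8-10 11-10 5-10 3-19 0-6 6-7 16 0 9 4 11 0 25-56 135 0 26 299-1z"/><path data-summit="17 475" data-summit-m="1980" d="M94 201l-23 0-34 15-6-2-4-10-11 3 0 320 211 1 2-26 56-135 0-25-4-11 0-9 11-21-22-2-49-22-15-4-9-14-6-20-8-6-41-21-20 0z"/>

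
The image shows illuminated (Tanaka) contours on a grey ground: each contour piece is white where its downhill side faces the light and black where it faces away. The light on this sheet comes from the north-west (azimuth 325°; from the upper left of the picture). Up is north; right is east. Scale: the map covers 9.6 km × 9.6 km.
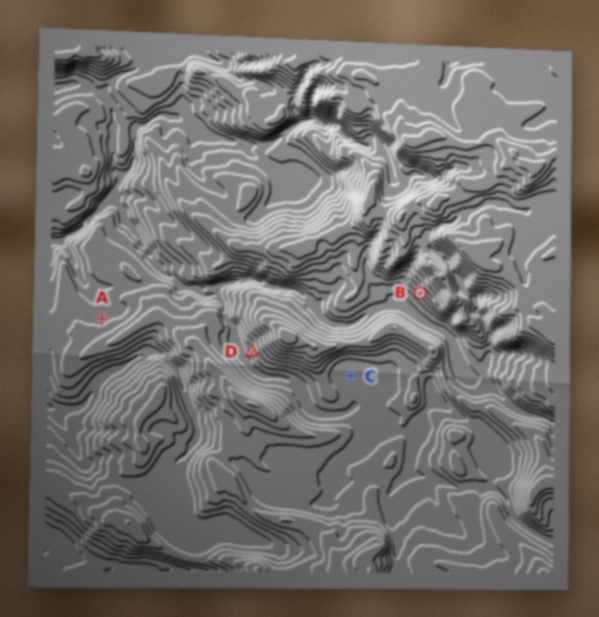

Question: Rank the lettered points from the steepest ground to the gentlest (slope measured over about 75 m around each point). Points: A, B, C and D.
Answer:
B D A C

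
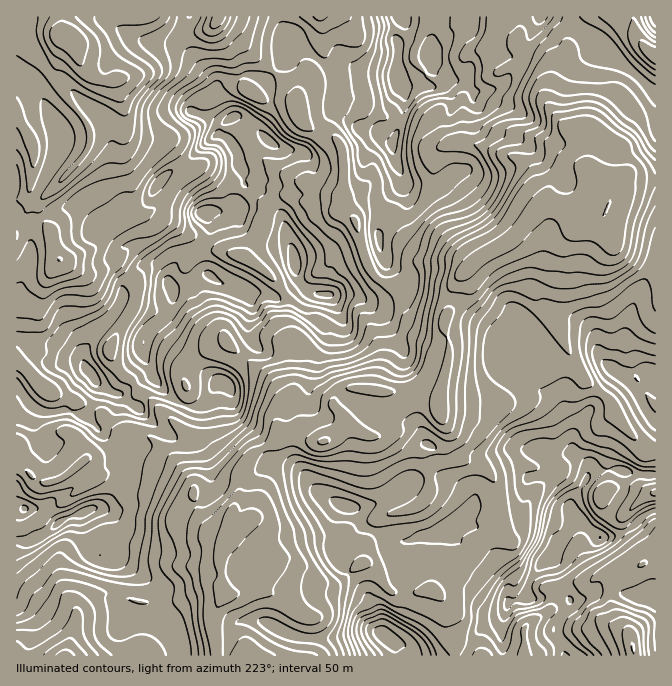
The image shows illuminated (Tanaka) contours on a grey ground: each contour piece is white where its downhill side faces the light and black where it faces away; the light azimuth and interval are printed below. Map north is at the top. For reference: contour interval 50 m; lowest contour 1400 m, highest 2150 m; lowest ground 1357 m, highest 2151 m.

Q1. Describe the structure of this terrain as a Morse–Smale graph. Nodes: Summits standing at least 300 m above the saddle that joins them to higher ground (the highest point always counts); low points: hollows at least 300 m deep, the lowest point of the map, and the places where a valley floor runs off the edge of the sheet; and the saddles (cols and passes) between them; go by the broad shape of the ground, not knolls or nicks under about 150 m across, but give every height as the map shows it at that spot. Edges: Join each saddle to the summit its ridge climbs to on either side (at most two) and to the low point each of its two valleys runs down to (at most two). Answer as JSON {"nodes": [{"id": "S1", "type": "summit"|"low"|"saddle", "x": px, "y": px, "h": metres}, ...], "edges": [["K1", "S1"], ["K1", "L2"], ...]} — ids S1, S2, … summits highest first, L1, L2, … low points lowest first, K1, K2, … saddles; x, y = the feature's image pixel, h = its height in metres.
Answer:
{"nodes": [
{"id": "S1", "type": "summit", "x": 600, "y": 538, "h": 2151},
{"id": "S2", "type": "summit", "x": 397, "y": 73, "h": 2145},
{"id": "L1", "type": "low", "x": 72, "y": 40, "h": 1357},
{"id": "L2", "type": "low", "x": 607, "y": 208, "h": 1400},
{"id": "K1", "type": "saddle", "x": 274, "y": 72, "h": 1846},
{"id": "K2", "type": "saddle", "x": 265, "y": 448, "h": 1541}],
"edges": [["K1", "S2"], ["K1", "L1"], ["K1", "L2"], ["K2", "S2"], ["K2", "S1"], ["K2", "L2"]]}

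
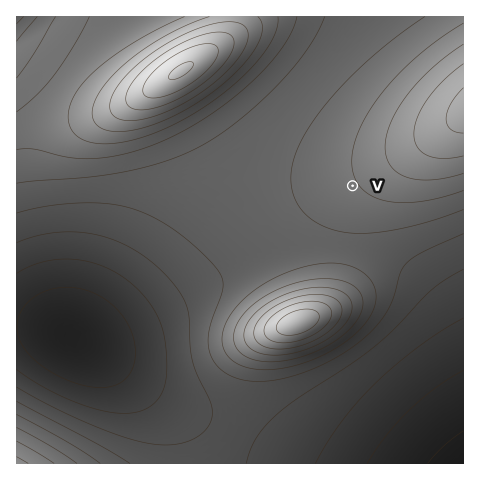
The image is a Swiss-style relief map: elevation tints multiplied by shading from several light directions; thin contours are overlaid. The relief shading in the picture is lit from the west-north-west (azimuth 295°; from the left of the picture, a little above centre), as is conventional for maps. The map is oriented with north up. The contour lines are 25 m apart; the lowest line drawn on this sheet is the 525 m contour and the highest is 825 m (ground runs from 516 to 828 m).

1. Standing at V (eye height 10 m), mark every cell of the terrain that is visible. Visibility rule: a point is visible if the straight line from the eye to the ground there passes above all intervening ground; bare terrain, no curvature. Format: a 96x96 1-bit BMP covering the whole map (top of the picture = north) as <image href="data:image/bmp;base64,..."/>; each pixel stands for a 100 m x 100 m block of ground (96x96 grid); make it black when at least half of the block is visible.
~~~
<image width="96" height="96" href="data:image/bmp;base64,Qk2+BAAAAAAAAD4AAAAoAAAAYAAAAGAAAAABAAEAAAAAAIAEAAATCwAAEwsAAAIAAAAAAAAA////AAAAAAD//+AAAAAAAAAAAAD//+AAAAAAAAAAAAD///AAAAAAAAAAAAD///AAAAAAAAAAAAD///AAAAAAAAAAAAD///AAAAAAAAAAAAD//+AAAAAAAAAAAAD//+AAAAAAAAAAAAD//+AAAAAAAAAAAAD//+AAAAAAAAAAAAD//8AAAAAAAAAAAAD//4AAAAAAAAAAAAD//4AAAAAAAAAAAAD//wAAAAAAAAAAAAD//AAAAAAAAAAAAAD/+AAAAAAAAAAAAAD/4AAAAAAAAAAAAAD/wAAAAAAAAAAAAAD/AAAAAAAAAAAAAAD+AAAAAAAAAAAAAAD4AAAAAAAAAAAAAADwAAAAAAAAAAAAAADgAAAAAAAAAAAAAADAAAAAAAAAAAAAAACAAAAAAAAAAAAAAAAAAAAAAAAAAAAAAAAAAAAAAAAAAAAAAAAAAAAAAAAAAAAAAAAAAAAAAAAAAAAAAAAAAAAAAAAAAAAAAAAAAAAAAAAAAAAAAAAAAAAAAAA//wAAAAAAAAAAAAD///AAAAAAAAAAAAP///4AAAAAAAAAAAP////AAAAAAAAAAAf////wAAAAAAAAAAf////8AAAAAAAAAAf/////AAAAAAAAAAf/////wAAAAAAAAAf/////4AAAAAAAAAf/////4ACAAAAAAAf/////4ADAAAAAAAf/////wADAAAAAAA//////gADgAAAAAB//////AADwAAAAAB/////+AAD8AAAAAD/////+AAD+AAAAAH/////8AAD/gAAAAP/////4AAD/wAAAAf/////4AAD/8AAAB//////wAAD//gAAD//////wAAD//+AAf//////4AAD///8D///////4AAD////////////8AAD////////////+AAD/////////////AAD/////////////gAD/////////////wAD/////////////4AD/////////////+AD//////////////AD//////////////gD//////////////wD//////////////4DgD////////////8AAA////////////8AAAf///////////+AAAH///////////+AAAD////////gf//AAAB////////AD//AAAA////////AA//AAAAP///////AAH+AAAAH//////+AAA8AAAAD//////+AAAAAAAAB//////+AAAAAAAAA//////+AAAAAAAAAP/////+AAAAAAAAAH/////+AAAAAAAAAD/////+AAAAAAAAAB/////+AAAAAAAAAAf////+AAAAAAAAAAP////+AAAAAAAAAAH////+AAAAAAAAAAB////+AAAAAAAAAAA////+AAAAAAAAAAAf///+AAAAAAAAAAAH////AAAAAAAAAAAD////AAAAAAAAAAAA////AAAAAAAAAAAAf///AAAAAAAAAAAAH///gAAAAAAAAAAAB///gAAAAAAAAAAAA///gAAAAAAAAAAAAP//wAAAAAAAAAAAAD//wAAAA="/>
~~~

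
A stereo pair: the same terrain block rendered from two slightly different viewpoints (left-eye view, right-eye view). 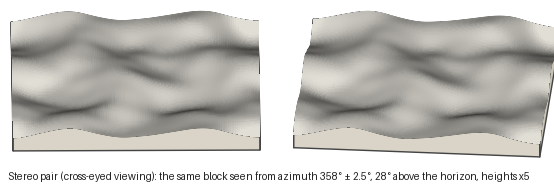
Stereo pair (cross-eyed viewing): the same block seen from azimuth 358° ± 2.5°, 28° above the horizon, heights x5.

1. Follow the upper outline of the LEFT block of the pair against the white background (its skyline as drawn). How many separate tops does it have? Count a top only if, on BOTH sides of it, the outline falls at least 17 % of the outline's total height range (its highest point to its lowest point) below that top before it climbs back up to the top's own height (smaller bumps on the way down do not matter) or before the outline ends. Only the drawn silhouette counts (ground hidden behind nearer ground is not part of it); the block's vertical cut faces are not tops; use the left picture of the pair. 0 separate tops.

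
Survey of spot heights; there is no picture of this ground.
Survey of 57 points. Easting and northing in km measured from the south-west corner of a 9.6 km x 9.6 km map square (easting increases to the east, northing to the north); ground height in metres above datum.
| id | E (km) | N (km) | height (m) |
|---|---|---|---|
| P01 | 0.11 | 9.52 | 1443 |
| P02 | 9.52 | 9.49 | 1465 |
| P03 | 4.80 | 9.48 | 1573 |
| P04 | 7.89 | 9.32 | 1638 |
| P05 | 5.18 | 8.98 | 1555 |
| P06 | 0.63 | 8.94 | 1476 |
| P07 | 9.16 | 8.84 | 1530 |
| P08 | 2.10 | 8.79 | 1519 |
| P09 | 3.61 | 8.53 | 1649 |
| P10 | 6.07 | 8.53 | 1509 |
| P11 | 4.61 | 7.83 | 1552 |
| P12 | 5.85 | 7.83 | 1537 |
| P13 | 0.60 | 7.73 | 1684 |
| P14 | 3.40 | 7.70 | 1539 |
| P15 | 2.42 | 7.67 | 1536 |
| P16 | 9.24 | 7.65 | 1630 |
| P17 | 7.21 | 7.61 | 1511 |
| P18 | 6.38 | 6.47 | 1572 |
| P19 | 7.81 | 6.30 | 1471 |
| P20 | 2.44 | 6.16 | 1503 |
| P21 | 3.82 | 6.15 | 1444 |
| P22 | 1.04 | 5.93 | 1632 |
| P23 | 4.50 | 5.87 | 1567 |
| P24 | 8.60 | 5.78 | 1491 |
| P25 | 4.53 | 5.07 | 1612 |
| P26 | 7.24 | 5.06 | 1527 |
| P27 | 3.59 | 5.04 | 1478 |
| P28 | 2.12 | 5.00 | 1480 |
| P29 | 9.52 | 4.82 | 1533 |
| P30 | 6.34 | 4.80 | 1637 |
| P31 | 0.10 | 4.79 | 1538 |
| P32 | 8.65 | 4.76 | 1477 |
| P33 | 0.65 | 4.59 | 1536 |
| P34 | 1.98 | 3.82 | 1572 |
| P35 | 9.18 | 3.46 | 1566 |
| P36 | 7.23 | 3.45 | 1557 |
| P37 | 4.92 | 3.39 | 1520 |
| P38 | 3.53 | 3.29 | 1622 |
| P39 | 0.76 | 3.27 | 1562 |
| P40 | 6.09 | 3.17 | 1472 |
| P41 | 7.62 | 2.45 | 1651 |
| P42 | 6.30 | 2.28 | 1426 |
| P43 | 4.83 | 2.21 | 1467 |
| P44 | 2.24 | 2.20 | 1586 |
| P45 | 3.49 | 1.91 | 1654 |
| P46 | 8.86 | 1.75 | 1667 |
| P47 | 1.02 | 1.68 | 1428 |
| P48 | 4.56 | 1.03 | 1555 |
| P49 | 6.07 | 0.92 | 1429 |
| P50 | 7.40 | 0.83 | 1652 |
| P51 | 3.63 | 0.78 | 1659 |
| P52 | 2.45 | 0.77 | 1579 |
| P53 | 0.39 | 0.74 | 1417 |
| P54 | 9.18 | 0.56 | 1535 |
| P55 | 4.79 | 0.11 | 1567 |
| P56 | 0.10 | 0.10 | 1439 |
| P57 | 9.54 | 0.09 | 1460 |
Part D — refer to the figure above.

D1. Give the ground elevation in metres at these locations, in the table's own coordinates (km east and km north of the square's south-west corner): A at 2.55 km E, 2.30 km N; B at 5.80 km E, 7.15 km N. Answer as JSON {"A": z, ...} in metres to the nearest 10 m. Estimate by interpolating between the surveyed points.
{"A": 1630, "B": 1580}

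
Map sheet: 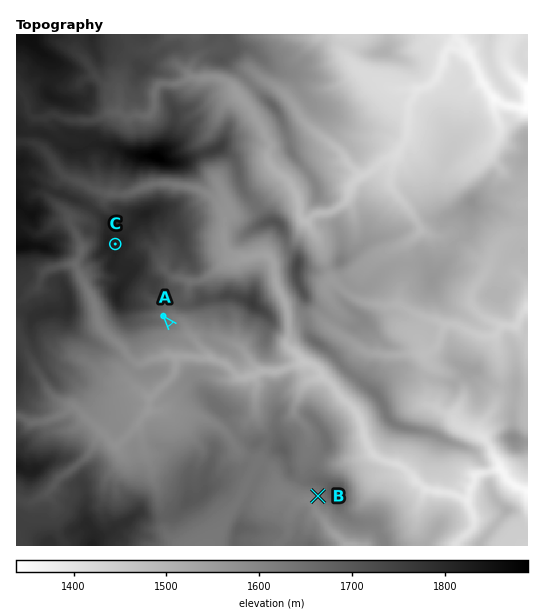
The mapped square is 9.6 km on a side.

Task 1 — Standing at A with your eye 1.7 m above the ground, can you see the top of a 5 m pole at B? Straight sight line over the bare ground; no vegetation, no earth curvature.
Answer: no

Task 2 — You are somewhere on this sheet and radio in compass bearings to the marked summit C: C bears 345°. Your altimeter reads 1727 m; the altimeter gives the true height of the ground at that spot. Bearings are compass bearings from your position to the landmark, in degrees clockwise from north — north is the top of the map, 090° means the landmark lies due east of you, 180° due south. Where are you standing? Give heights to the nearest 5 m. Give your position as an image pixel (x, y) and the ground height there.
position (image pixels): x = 134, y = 314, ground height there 1725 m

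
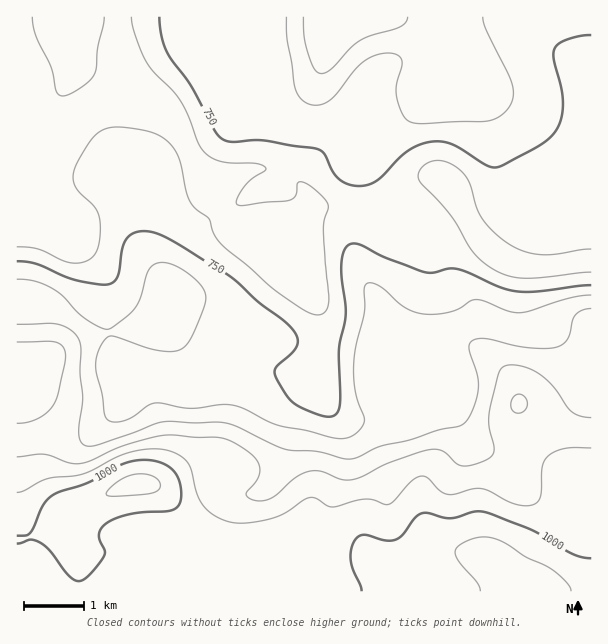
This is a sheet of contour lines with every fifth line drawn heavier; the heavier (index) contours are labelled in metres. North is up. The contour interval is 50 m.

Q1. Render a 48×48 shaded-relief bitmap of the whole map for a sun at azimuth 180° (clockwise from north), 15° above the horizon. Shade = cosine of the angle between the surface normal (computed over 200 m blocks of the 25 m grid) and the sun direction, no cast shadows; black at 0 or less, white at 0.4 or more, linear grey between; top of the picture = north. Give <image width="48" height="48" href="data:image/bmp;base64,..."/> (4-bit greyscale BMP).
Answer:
<image width="48" height="48" href="data:image/bmp;base64,Qk32BAAAAAAAAHYAAAAoAAAAMAAAADAAAAABAAQAAAAAAIAEAAATCwAAEwsAABAAAAAAAAAAAAAAABEREQAiIiIAMzMzAERERABVVVUAZmZmAHd3dwCIiIgAmZmZAKqqqgC7u7sAzMzMAN3d3QDu7u4A////AKqqqru7qpmqqqvLqqqqu7uqqsy7qpmYh6qqu7u7upqqqrzMuqqqu7qqq8y7qpmHd6qru6u7qpqqqrzMuqqqqpmrzMuqqZh2Vaqruqqqmaqqqqqru6qZmHebupiIiHZVVpq7u6qZmru6qYd4mqqYh2Z5mHZmZlVWeImru8y7vNy6l2VFeaqYd2Z3ZmZlVEV4mXiaq97u7u2odlVEV5mHd3d2ZVVVRFeaqmd3eKzv/+uXZ3dmVoh2Z4h3ZlVVVWirumZUM1iszLmIiaqYZmZlVnh3dmVVZ4mru2VDEBJWd2eJu7updVVVRWd3d2VWeZqaqnZUMQABIzV6u6mYdURFVVVVZ3ZnmqmIiIh3ZBAAASRomHZmZUREVUQ0VneJqql2ZpmZl1IAASNFVVRVVUNFZVQzNWeau6mGZrqqqYUxEiIjM0RFVERGd2ZURWeavLqXdsu7qphlRDIiM0VmVVVompmHZmeJvLqYd8y7qqmIdlVVVWd3d3iJu7qqmHiImqmYiMy7qZmZiHiHd3eIiJmavMqqqZmYiIiImbu7qYmqmZqpiIiJmaqqq8uqqqqpdmZ4mZmqqZqqq7u6mImaqqqqqru6qru5dVZ4mXeJqqu7zMy6qqq7u6qpmau7u8uoZEVniVVWeavMzMy7q7u7uqmZiJmru7qGVEVniUREV4qrvMy7u7upmIiIiIiZmYdlVmd4mVVVVniJq7u7u7qHZneJmIiId3d3d4iIiHd2Z3d3mqqruphlV4iaqYiHd3eHd2ZmVYh2Z3d4iZmZmYZWeaqqqZiHd4d2RDMyEXdlVXeImIiId2ZomqqqqId3d3ZTMzIhEFQzNGeZmHZmVVaKqqqqh2Znd3VEVmZlRDMzRWiZh2VVVXmqqqqpdmZ4iHZXmru6qTRWd4iYdlVWZ5qqqqqYd3iZmYeKvN3czGeJmZmYdmZniaqqqqqXeJqqqYir3dy7u5maqqmHdneJmqqqqqqHeJqqmIms26qaqqqqq7qId4iZmaqqqqqZmZmYh4q8upmaqqqqvMqZmZmZmaq7qqq8y6mHeJq7qZmqqqqqvLuqq7qZmZmqqrze7cqHiau7qqqqu6qqqqu7y7qaqqmZq83d3dypmrzLu7u7u6qpmZq7upmazcu7zdy6q83czN7czMu7uqqpiImZmIis3u7u7cupmr3u//7dzMy7qqqqmHd3Znis3u7u3Mupmazf//7czMy7qqq7qXZmZnm8zMzMu8y6qZvO/+3LvMu6qqu7uod3iJrMu6qqrN3LqarN7ty7u7uqqqqru6mZqqzcupmZrN3Lqqq83My7qqqqqqqrvLqqqs3cqpmarN3cuqqqu7u6qqmZqqqqu7uqrN3LqZmaq83dy6mZmquqmZmZqqqru6qqvd26mZmqq7zd3LqYmaqpmZmZqqu7u6qqvMupmZqqq7zd7ty6mZmZmZmaqqu8y6qru7qYmaqqu7vN7u7LqZmZmZqqu6u7u7qru6mZmqqqqqq83e7bqYiZmaq7u6q7u7qruqmaqqqqqqqrzd3LqZmZmqq7ug=="/>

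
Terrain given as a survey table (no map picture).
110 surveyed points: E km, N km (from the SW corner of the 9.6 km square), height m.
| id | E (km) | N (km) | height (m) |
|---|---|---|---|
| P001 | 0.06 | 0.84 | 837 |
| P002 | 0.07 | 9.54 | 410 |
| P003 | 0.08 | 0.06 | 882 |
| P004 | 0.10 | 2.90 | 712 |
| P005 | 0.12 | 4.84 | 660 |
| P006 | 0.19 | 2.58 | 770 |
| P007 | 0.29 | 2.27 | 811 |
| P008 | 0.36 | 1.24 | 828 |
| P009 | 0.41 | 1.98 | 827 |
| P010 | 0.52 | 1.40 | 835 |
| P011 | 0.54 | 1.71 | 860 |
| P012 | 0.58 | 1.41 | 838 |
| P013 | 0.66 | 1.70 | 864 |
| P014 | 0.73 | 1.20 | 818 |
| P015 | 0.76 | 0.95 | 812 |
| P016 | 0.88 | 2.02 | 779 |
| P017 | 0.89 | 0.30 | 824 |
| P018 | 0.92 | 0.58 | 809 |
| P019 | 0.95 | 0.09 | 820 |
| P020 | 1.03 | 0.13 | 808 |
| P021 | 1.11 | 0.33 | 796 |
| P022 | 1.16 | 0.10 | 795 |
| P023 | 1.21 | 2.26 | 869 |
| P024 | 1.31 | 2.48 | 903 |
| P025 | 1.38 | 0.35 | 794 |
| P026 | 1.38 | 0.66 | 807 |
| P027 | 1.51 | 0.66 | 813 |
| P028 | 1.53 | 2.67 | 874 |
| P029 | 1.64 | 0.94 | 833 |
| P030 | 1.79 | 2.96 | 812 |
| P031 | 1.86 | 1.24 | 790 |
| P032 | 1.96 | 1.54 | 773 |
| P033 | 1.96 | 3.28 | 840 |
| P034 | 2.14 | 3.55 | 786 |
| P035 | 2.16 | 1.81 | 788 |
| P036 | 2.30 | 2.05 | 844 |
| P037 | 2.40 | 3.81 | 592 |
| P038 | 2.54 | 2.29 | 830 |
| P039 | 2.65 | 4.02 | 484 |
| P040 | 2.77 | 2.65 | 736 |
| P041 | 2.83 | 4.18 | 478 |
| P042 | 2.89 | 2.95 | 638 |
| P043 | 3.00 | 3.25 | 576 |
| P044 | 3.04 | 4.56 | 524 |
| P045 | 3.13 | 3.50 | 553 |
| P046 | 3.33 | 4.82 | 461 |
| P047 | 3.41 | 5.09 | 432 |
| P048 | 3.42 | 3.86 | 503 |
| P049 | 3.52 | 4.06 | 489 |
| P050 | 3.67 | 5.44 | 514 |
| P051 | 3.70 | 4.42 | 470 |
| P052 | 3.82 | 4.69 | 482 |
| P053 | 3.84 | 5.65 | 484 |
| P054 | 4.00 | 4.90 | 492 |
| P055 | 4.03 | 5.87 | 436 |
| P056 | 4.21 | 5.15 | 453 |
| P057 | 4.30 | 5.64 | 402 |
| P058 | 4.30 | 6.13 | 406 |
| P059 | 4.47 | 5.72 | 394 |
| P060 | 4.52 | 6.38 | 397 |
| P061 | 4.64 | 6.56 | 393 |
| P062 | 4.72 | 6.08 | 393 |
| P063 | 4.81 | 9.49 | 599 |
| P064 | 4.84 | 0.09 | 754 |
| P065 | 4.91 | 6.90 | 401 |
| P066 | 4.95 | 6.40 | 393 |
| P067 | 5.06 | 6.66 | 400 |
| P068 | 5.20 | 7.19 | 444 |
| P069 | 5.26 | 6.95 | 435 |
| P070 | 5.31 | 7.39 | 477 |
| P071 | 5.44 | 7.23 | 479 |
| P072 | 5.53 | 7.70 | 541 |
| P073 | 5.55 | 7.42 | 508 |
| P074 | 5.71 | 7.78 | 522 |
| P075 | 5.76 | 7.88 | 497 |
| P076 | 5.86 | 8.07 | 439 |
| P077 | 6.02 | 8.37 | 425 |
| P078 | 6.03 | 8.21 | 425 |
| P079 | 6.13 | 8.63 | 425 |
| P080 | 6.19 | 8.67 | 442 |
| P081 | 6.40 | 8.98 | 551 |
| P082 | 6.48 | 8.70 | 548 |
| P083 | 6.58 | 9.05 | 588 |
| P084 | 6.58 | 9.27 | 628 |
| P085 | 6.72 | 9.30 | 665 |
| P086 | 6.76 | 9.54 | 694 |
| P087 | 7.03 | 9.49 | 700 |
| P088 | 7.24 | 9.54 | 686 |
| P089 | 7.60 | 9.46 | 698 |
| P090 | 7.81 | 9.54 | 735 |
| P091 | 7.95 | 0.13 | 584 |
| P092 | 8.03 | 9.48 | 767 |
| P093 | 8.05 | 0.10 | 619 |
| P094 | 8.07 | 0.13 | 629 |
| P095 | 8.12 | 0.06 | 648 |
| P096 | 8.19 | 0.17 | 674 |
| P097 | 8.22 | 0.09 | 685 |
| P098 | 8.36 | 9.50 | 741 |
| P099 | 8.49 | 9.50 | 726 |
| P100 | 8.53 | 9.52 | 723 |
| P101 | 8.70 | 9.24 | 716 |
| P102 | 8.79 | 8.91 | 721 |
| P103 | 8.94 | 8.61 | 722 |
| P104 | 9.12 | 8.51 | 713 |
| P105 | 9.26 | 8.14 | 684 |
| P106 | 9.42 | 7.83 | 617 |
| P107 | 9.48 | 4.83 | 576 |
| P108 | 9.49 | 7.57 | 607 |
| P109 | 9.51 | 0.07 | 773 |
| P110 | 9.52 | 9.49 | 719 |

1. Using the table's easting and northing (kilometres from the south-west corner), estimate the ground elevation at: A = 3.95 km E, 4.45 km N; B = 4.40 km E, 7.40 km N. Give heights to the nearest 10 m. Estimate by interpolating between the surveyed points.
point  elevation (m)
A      460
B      390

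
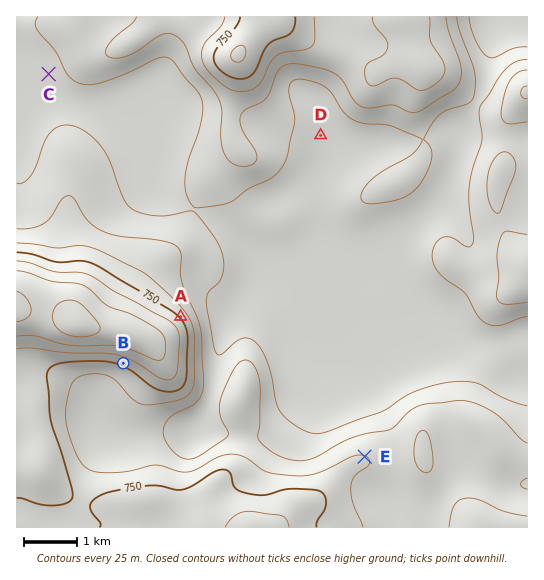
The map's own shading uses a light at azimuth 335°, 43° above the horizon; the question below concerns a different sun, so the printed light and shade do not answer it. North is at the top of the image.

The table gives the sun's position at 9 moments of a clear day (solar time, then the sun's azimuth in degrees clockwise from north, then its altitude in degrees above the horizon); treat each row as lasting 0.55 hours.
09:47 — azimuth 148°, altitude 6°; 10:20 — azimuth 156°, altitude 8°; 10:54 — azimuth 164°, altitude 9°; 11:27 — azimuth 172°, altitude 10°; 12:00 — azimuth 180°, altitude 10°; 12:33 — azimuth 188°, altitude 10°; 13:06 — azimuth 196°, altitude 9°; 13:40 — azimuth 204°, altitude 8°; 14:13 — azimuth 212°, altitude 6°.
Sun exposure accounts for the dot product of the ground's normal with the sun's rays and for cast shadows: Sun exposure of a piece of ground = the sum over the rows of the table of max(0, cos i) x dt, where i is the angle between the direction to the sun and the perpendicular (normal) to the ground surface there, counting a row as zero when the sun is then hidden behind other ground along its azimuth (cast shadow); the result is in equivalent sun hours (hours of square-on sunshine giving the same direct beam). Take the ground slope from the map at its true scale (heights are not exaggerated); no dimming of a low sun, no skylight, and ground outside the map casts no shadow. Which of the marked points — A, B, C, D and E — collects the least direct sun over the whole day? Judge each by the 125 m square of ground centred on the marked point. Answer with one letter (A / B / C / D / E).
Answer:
A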